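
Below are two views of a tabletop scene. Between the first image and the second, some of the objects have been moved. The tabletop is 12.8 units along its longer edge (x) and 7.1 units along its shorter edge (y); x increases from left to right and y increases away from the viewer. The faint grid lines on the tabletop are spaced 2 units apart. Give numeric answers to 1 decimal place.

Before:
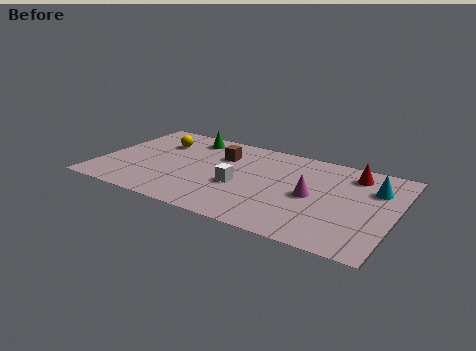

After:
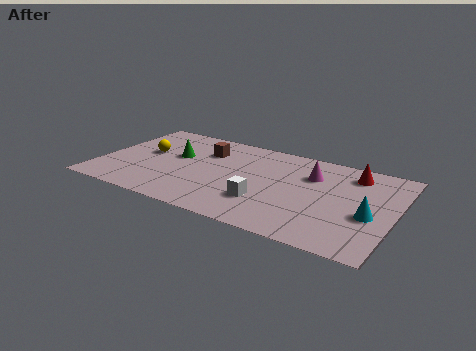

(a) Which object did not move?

the red cone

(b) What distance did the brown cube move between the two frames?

0.7

The brown cube moved from about (5.1, 5.0) to (4.4, 5.1), a distance of √(0.7² + 0.1²) ≈ 0.7.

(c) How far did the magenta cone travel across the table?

1.6

From (9.3, 3.4) to (9.1, 5.0), the magenta cone covered √(0.2² + 1.6²) ≈ 1.6 units.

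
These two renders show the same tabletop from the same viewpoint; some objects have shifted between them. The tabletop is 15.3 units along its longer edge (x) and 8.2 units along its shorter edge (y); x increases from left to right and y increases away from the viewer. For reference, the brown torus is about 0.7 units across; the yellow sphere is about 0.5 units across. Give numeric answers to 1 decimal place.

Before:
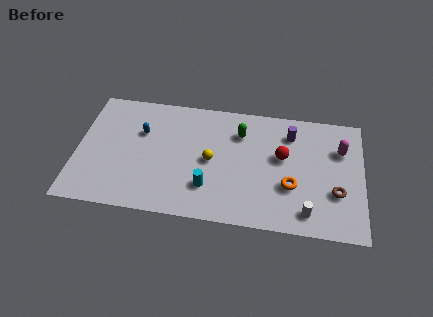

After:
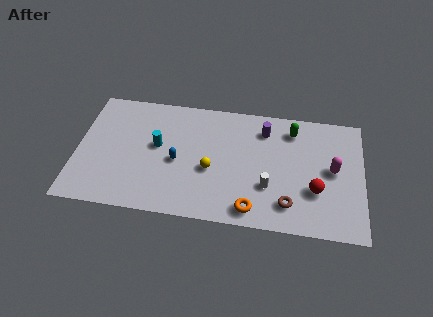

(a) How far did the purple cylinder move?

1.4

The purple cylinder was near (11.4, 6.4) before and (10.0, 6.5) after, so it travelled √(1.4² + 0.1²) ≈ 1.4 units.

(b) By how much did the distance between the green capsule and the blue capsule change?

+1.5

The distance was about 5.3 in the first image and 6.8 in the second, so they moved 1.5 units further apart.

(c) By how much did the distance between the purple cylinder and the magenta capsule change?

+1.5

They were about 2.8 units apart before and 4.3 after — 1.5 units further apart.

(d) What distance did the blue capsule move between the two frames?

2.6

From (3.4, 5.4) to (5.4, 3.7), the blue capsule covered √(2.0² + 1.7²) ≈ 2.6 units.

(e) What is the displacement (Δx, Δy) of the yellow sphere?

(0.0, -0.6)

The yellow sphere started near (7.2, 4.0) and ended near (7.2, 3.4).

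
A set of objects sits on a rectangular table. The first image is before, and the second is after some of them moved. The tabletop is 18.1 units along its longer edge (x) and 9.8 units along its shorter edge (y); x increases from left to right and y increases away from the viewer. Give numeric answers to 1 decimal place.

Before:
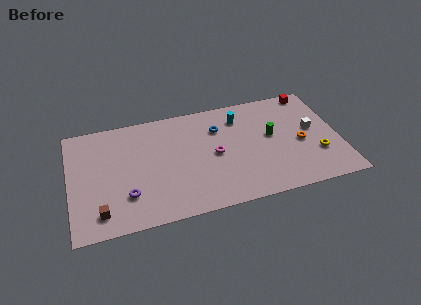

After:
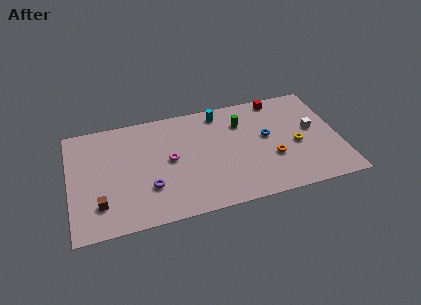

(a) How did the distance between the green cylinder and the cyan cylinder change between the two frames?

-1.1

The distance was about 3.0 in the first image and 1.9 in the second, so they moved 1.1 units closer together.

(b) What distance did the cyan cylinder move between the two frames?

1.5

The cyan cylinder was near (11.6, 7.7) before and (10.3, 8.5) after, so it travelled √(1.3² + 0.8²) ≈ 1.5 units.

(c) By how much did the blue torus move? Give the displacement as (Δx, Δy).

(3.2, -1.6)

The blue torus started near (10.1, 7.1) and ended near (13.3, 5.5).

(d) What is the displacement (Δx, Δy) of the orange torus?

(-2.0, -0.9)

The orange torus started near (15.5, 4.4) and ended near (13.5, 3.5).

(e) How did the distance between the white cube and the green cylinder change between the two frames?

+2.2

They were about 2.8 units apart before and 5.0 after — 2.2 units further apart.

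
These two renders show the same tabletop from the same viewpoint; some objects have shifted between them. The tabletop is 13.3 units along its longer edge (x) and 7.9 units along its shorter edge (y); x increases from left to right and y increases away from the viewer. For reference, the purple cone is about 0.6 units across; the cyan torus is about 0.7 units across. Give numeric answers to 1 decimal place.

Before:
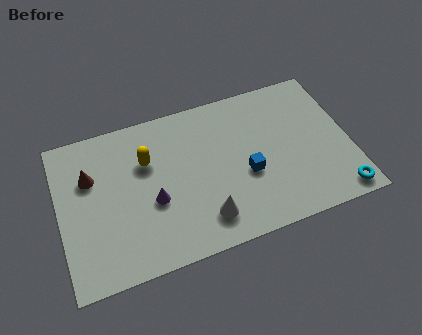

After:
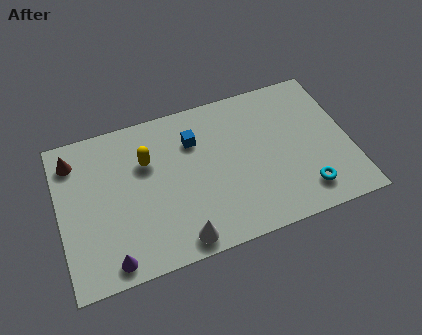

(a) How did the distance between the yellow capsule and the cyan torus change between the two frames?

-1.6

The distance was about 9.5 in the first image and 7.9 in the second, so they moved 1.6 units closer together.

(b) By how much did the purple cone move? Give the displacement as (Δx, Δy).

(-2.1, -2.3)

The purple cone was at about (4.2, 3.2) and moved to about (2.1, 0.9).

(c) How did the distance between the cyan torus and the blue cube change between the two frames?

+1.7

The distance was about 4.6 in the first image and 6.3 in the second, so they moved 1.7 units further apart.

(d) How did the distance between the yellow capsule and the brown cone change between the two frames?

+0.9

Before: roughly 2.6 units apart; after: 3.5. That's 0.9 units further apart.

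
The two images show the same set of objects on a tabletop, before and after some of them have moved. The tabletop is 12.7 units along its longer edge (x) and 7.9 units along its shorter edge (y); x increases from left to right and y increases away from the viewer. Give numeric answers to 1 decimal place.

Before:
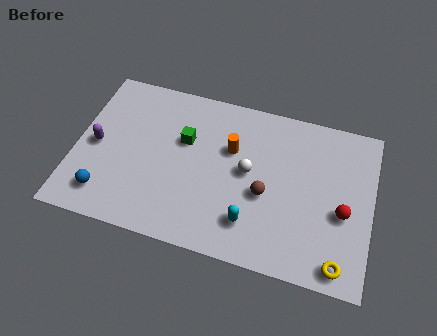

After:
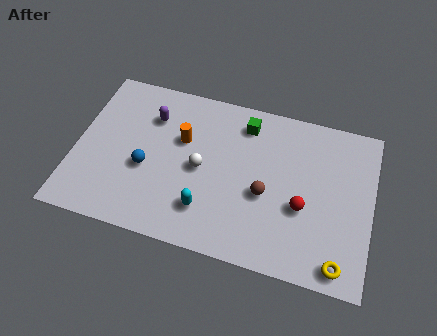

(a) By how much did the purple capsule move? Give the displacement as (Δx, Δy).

(2.2, 2.0)

The purple capsule started near (0.9, 3.8) and ended near (3.1, 5.8).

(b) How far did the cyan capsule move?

1.9

From (7.7, 1.8) to (5.8, 1.9), the cyan capsule covered √(1.9² + 0.1²) ≈ 1.9 units.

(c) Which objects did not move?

the brown sphere and the yellow torus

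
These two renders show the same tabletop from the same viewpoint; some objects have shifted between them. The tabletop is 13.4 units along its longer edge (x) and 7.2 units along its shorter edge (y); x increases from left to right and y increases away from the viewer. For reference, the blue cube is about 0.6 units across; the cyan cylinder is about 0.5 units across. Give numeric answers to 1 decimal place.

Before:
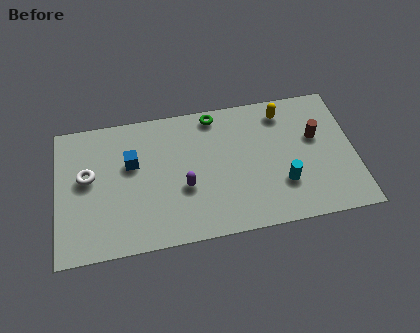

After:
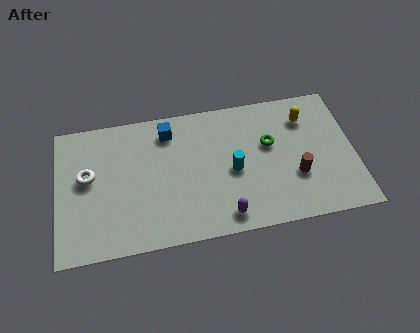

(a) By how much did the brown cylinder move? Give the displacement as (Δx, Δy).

(-1.0, -1.9)

The brown cylinder started near (11.7, 4.4) and ended near (10.7, 2.5).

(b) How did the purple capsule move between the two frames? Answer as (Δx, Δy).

(1.7, -1.8)

The purple capsule started near (5.7, 2.8) and ended near (7.4, 1.0).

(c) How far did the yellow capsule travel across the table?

1.1

From (10.3, 6.0) to (11.3, 5.5), the yellow capsule covered √(1.0² + 0.5²) ≈ 1.1 units.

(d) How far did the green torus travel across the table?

3.1

The green torus moved from about (7.2, 6.4) to (9.6, 4.4), a distance of √(2.4² + 2.0²) ≈ 3.1.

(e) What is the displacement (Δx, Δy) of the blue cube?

(1.7, 1.4)

The blue cube was at about (3.4, 4.5) and moved to about (5.1, 5.9).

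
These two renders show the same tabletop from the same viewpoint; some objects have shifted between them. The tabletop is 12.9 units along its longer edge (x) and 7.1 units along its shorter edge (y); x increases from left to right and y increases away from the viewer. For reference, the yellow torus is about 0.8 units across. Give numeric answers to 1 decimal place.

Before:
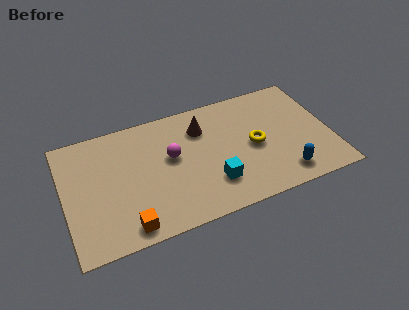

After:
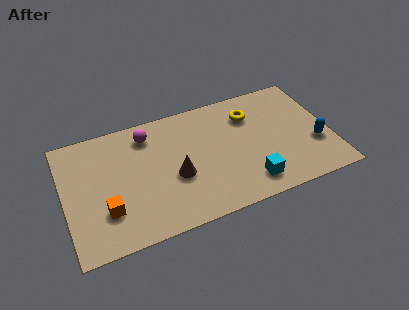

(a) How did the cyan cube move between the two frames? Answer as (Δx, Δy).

(1.7, -0.6)

The cyan cube was at about (7.0, 1.9) and moved to about (8.7, 1.3).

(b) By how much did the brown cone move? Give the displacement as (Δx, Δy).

(-1.5, -2.4)

The brown cone started near (6.8, 5.3) and ended near (5.3, 2.9).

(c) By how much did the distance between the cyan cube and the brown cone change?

+0.4

The distance was about 3.4 in the first image and 3.8 in the second, so they moved 0.4 units further apart.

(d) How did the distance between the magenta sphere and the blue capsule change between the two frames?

+2.6

They were about 6.0 units apart before and 8.6 after — 2.6 units further apart.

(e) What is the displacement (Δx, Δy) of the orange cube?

(-0.9, 1.2)

From the two frames, the orange cube sits at roughly (2.8, 0.9) before and (1.9, 2.1) after.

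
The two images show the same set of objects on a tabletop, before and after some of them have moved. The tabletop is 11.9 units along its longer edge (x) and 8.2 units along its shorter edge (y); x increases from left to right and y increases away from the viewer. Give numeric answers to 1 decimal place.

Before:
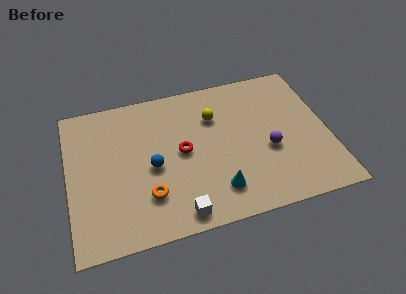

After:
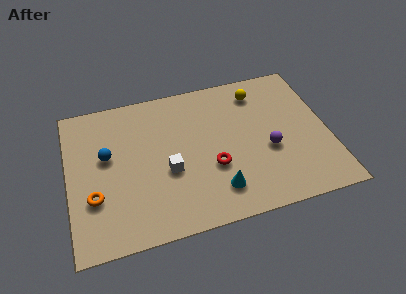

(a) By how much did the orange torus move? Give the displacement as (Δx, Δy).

(-2.4, 0.5)

The orange torus was at about (3.5, 2.2) and moved to about (1.1, 2.7).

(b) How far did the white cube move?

2.4

From (4.8, 0.9) to (4.5, 3.3), the white cube covered √(0.3² + 2.4²) ≈ 2.4 units.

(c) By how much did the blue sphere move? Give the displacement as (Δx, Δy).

(-2.0, 1.1)

The blue sphere was at about (3.8, 3.7) and moved to about (1.8, 4.8).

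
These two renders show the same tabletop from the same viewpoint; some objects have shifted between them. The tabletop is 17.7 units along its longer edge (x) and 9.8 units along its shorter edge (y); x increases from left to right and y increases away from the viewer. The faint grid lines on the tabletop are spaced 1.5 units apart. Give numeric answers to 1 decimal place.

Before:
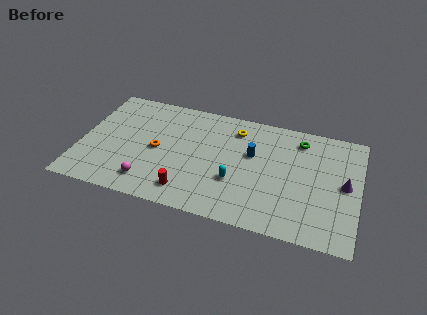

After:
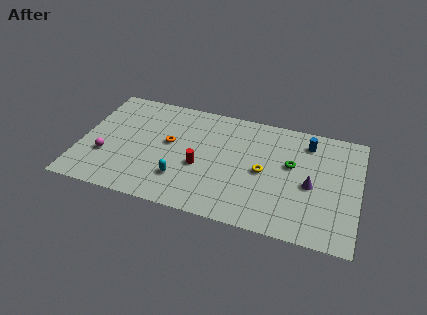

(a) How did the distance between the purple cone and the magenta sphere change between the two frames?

+0.4

They were about 12.6 units apart before and 13.0 after — 0.4 units further apart.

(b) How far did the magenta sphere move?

3.3

From (4.6, 1.8) to (1.7, 3.3), the magenta sphere covered √(2.9² + 1.5²) ≈ 3.3 units.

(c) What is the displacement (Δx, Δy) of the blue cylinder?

(3.4, 2.0)

From the two frames, the blue cylinder sits at roughly (10.9, 6.0) before and (14.3, 8.0) after.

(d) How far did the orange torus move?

1.1

From (4.9, 4.7) to (5.6, 5.5), the orange torus covered √(0.7² + 0.8²) ≈ 1.1 units.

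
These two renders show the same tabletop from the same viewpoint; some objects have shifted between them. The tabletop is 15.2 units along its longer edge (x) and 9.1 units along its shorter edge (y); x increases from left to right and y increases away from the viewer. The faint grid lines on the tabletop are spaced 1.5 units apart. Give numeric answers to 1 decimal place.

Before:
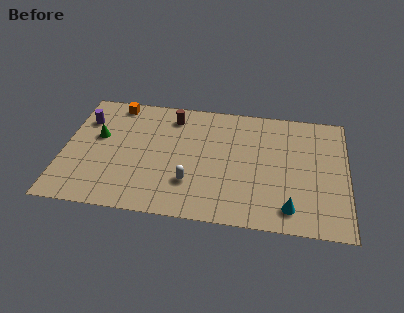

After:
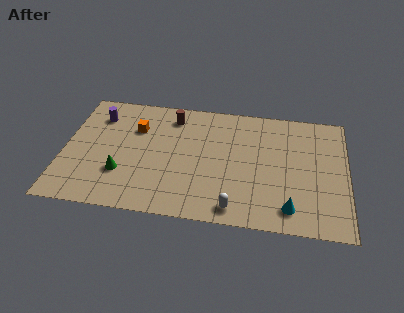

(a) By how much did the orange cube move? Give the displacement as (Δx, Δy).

(1.2, -1.8)

From the two frames, the orange cube sits at roughly (2.6, 8.1) before and (3.8, 6.3) after.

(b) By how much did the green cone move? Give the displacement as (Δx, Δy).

(1.4, -2.6)

The green cone started near (1.8, 5.4) and ended near (3.2, 2.8).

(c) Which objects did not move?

the cyan cone and the brown cylinder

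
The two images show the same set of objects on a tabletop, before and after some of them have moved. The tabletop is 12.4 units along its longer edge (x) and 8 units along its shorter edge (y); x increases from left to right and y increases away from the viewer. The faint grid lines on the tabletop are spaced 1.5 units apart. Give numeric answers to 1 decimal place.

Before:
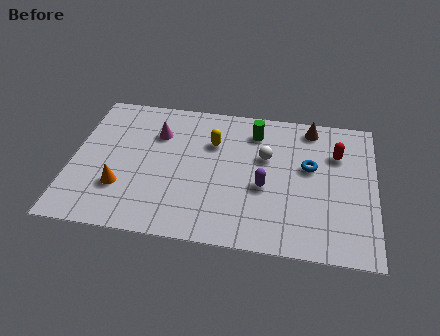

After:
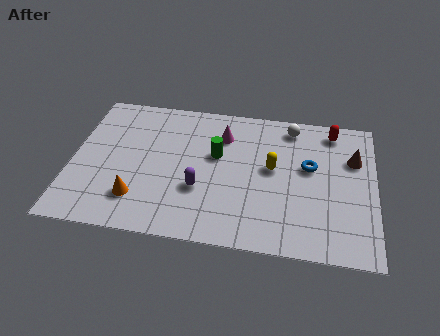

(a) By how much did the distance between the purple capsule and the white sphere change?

+3.8

They were about 1.7 units apart before and 5.5 after — 3.8 units further apart.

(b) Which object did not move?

the blue torus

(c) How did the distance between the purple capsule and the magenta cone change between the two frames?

-1.8

They were about 5.1 units apart before and 3.3 after — 1.8 units closer together.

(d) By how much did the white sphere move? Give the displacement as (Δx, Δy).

(1.0, 1.9)

The white sphere was at about (7.9, 5.0) and moved to about (8.9, 6.9).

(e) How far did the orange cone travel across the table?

0.9

From (2.1, 2.4) to (2.8, 1.9), the orange cone covered √(0.7² + 0.5²) ≈ 0.9 units.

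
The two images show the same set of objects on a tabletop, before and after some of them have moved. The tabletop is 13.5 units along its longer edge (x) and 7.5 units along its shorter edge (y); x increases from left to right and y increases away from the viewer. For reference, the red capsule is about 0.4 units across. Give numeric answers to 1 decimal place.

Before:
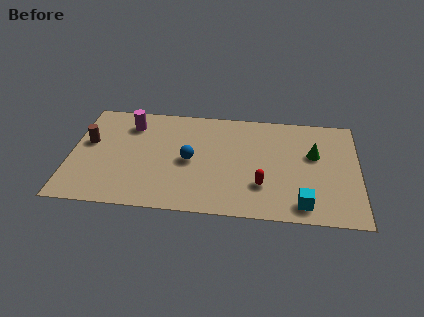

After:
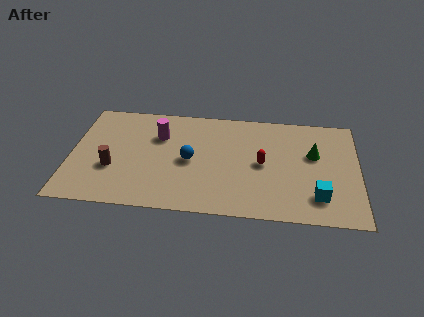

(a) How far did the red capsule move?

1.5

The red capsule was near (9.0, 2.2) before and (9.0, 3.7) after, so it travelled √(0.0² + 1.5²) ≈ 1.5 units.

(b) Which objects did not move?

the green cone and the blue sphere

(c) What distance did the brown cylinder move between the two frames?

2.1

The brown cylinder moved from about (0.8, 4.4) to (2.0, 2.7), a distance of √(1.2² + 1.7²) ≈ 2.1.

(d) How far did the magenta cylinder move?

1.6

The magenta cylinder was near (2.7, 5.9) before and (4.1, 5.2) after, so it travelled √(1.4² + 0.7²) ≈ 1.6 units.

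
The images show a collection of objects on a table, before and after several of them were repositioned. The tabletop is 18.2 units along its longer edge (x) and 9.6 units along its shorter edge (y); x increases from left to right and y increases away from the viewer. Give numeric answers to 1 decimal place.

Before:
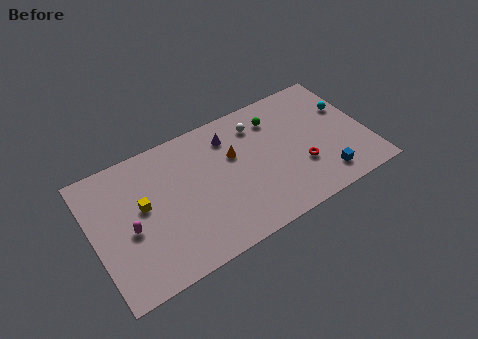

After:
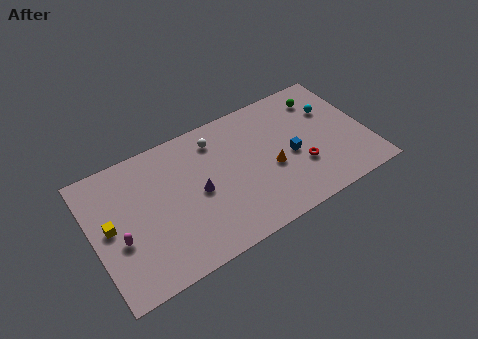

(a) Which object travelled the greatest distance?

the purple cone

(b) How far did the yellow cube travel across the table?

2.2

The yellow cube moved from about (3.3, 5.4) to (1.1, 5.0), a distance of √(2.2² + 0.4²) ≈ 2.2.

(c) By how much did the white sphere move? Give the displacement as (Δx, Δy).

(-2.8, 0.2)

From the two frames, the white sphere sits at roughly (11.3, 7.6) before and (8.5, 7.8) after.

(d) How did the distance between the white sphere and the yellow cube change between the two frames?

-0.4

Before: roughly 8.3 units apart; after: 7.9. That's 0.4 units closer together.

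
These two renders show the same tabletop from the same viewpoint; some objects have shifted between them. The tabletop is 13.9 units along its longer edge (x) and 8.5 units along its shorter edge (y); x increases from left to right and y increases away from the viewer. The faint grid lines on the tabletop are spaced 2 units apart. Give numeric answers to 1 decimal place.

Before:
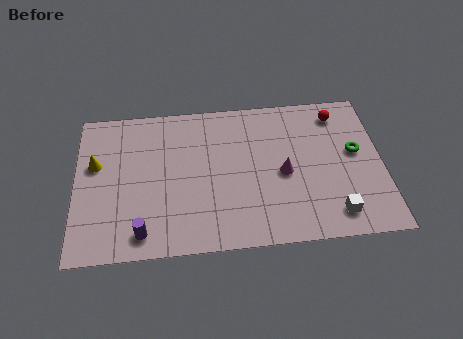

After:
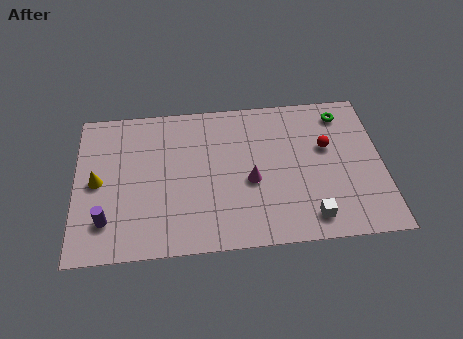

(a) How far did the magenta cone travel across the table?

1.5

The magenta cone was near (9.4, 3.9) before and (7.9, 3.6) after, so it travelled √(1.5² + 0.3²) ≈ 1.5 units.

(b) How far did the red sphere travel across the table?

2.0

The red sphere moved from about (12.0, 7.1) to (11.4, 5.2), a distance of √(0.6² + 1.9²) ≈ 2.0.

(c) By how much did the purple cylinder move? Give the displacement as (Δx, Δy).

(-1.6, 0.8)

From the two frames, the purple cylinder sits at roughly (3.0, 1.2) before and (1.4, 2.0) after.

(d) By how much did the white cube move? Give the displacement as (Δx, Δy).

(-1.1, -0.1)

The white cube started near (11.6, 1.4) and ended near (10.5, 1.3).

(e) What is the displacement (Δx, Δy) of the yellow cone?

(0.1, -1.0)

The yellow cone started near (0.9, 5.2) and ended near (1.0, 4.2).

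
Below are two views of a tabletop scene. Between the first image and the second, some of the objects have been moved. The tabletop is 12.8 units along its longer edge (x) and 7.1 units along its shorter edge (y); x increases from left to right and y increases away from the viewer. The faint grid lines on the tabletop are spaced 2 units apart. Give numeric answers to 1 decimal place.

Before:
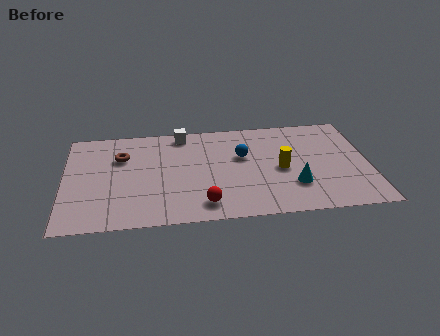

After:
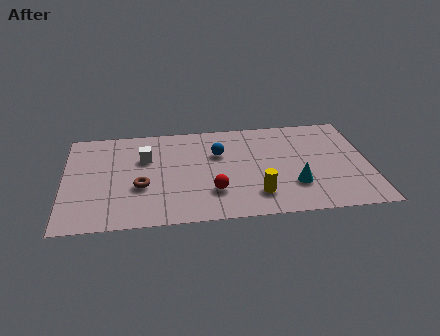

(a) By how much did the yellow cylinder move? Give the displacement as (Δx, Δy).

(-1.1, -1.7)

The yellow cylinder started near (9.1, 3.3) and ended near (8.0, 1.6).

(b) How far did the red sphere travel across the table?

0.9

From (5.8, 1.2) to (6.2, 2.0), the red sphere covered √(0.4² + 0.8²) ≈ 0.9 units.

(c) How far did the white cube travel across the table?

2.3

From (5.0, 6.3) to (3.4, 4.7), the white cube covered √(1.6² + 1.6²) ≈ 2.3 units.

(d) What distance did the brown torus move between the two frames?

2.3

The brown torus moved from about (2.4, 4.9) to (3.2, 2.7), a distance of √(0.8² + 2.2²) ≈ 2.3.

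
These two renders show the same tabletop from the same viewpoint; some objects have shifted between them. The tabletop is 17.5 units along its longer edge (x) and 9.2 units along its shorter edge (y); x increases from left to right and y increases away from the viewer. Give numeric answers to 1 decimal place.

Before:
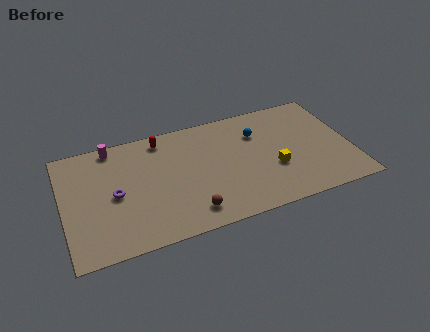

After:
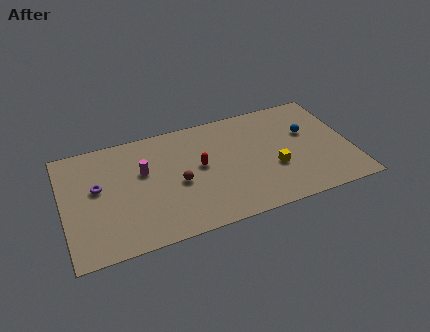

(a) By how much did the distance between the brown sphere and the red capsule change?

-4.8

The distance was about 6.5 in the first image and 1.7 in the second, so they moved 4.8 units closer together.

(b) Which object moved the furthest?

the red capsule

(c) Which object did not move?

the yellow cube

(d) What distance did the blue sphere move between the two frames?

3.1

From (12.0, 6.6) to (15.0, 5.7), the blue sphere covered √(3.0² + 0.9²) ≈ 3.1 units.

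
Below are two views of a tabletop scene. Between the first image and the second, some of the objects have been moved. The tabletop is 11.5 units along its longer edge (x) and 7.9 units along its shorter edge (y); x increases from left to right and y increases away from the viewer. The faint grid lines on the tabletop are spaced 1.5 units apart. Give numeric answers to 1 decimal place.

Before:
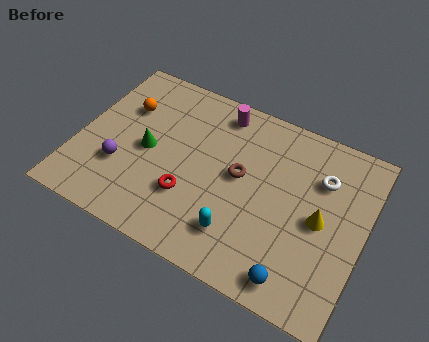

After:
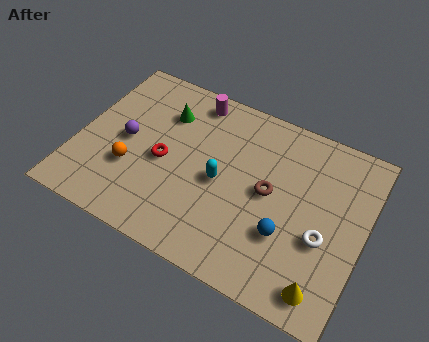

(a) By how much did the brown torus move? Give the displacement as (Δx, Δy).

(1.2, -0.2)

The brown torus was at about (6.5, 4.3) and moved to about (7.7, 4.1).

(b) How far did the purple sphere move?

1.3

The purple sphere was near (1.9, 2.6) before and (1.9, 3.9) after, so it travelled √(0.0² + 1.3²) ≈ 1.3 units.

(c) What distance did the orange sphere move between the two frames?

2.8

From (1.6, 5.4) to (2.3, 2.7), the orange sphere covered √(0.7² + 2.7²) ≈ 2.8 units.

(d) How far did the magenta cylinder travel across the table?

1.1

From (5.3, 6.8) to (4.2, 6.9), the magenta cylinder covered √(1.1² + 0.1²) ≈ 1.1 units.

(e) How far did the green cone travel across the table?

2.0

The green cone moved from about (2.8, 3.8) to (3.2, 5.8), a distance of √(0.4² + 2.0²) ≈ 2.0.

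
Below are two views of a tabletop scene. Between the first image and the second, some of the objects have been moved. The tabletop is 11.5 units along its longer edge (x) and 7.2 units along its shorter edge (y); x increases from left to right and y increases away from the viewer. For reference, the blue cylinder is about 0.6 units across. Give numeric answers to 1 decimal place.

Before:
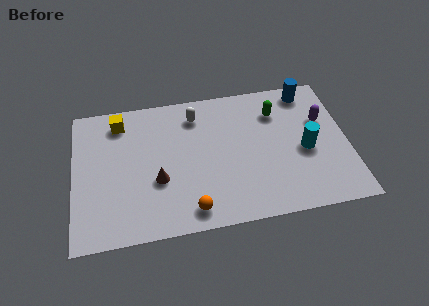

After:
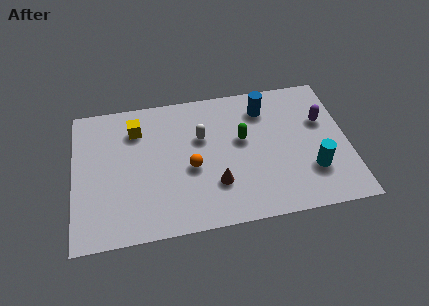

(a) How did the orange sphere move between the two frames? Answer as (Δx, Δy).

(0.1, 2.1)

The orange sphere started near (4.8, 1.0) and ended near (4.9, 3.1).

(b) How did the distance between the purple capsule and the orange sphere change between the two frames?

-0.9

They were about 6.7 units apart before and 5.8 after — 0.9 units closer together.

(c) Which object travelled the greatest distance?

the brown cone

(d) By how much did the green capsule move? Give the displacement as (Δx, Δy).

(-1.5, -1.2)

From the two frames, the green capsule sits at roughly (8.6, 5.4) before and (7.1, 4.2) after.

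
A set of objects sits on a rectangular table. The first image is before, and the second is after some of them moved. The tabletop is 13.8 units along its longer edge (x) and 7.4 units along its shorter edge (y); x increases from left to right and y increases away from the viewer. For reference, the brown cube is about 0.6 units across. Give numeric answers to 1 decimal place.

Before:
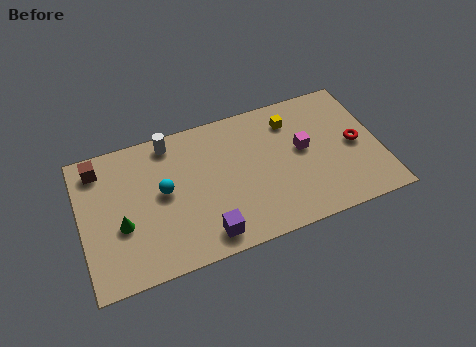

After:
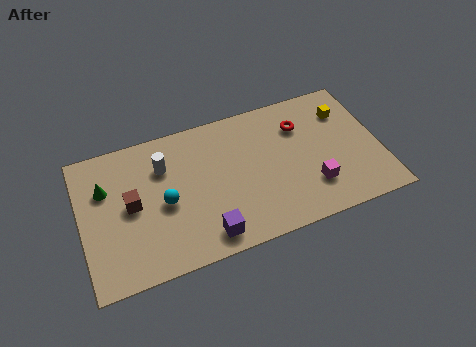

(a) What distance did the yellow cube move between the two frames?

2.5

The yellow cube moved from about (9.9, 5.8) to (12.4, 5.5), a distance of √(2.5² + 0.3²) ≈ 2.5.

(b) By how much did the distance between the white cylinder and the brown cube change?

-1.1

The distance was about 3.3 in the first image and 2.2 in the second, so they moved 1.1 units closer together.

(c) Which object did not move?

the purple cube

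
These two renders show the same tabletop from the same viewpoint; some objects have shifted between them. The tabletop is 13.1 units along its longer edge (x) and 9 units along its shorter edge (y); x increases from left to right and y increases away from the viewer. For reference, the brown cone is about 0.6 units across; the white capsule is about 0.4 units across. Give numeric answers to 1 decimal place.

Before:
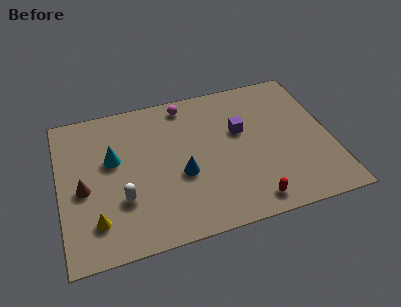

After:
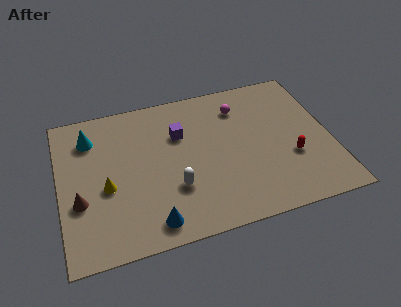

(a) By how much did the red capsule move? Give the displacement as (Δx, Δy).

(2.2, 2.1)

The red capsule was at about (8.9, 1.1) and moved to about (11.1, 3.2).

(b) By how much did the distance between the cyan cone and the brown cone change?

+1.7

They were about 2.1 units apart before and 3.8 after — 1.7 units further apart.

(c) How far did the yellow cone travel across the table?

1.9

From (1.6, 2.0) to (2.2, 3.8), the yellow cone covered √(0.6² + 1.8²) ≈ 1.9 units.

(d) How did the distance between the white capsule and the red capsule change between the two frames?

-0.6

The distance was about 6.3 in the first image and 5.7 in the second, so they moved 0.6 units closer together.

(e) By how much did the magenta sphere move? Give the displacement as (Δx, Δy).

(2.6, -0.9)

From the two frames, the magenta sphere sits at roughly (6.3, 7.9) before and (8.9, 7.0) after.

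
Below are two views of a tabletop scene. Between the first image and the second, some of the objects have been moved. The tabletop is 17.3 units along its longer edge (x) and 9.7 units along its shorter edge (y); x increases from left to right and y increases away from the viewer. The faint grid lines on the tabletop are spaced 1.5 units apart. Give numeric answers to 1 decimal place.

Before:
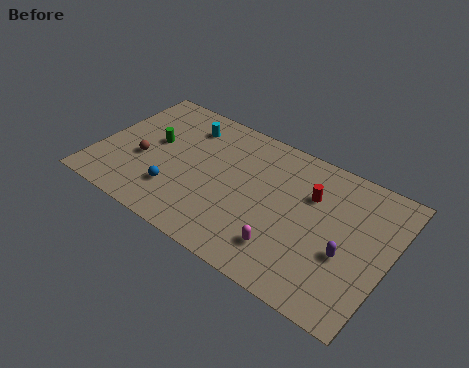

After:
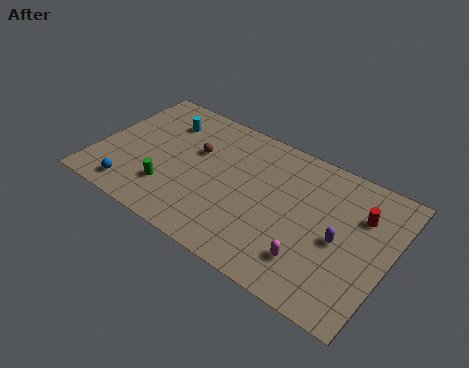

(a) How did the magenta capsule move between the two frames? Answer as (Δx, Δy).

(1.5, 0.1)

The magenta capsule started near (11.7, 2.2) and ended near (13.2, 2.3).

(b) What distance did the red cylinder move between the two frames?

2.9

The red cylinder was near (12.5, 6.6) before and (15.4, 6.8) after, so it travelled √(2.9² + 0.2²) ≈ 2.9 units.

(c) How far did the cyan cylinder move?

1.3

The cyan cylinder was near (4.7, 7.7) before and (3.4, 7.4) after, so it travelled √(1.3² + 0.3²) ≈ 1.3 units.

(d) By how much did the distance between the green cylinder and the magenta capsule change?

-0.6

The distance was about 9.2 in the first image and 8.6 in the second, so they moved 0.6 units closer together.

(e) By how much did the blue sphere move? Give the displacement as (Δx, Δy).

(-2.4, -1.2)

From the two frames, the blue sphere sits at roughly (5.0, 2.6) before and (2.6, 1.4) after.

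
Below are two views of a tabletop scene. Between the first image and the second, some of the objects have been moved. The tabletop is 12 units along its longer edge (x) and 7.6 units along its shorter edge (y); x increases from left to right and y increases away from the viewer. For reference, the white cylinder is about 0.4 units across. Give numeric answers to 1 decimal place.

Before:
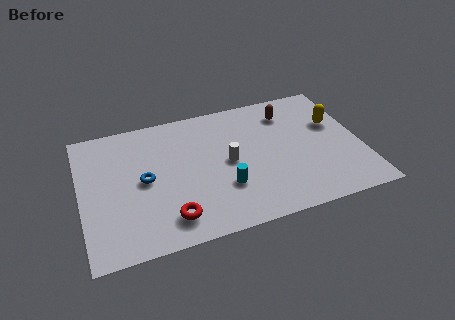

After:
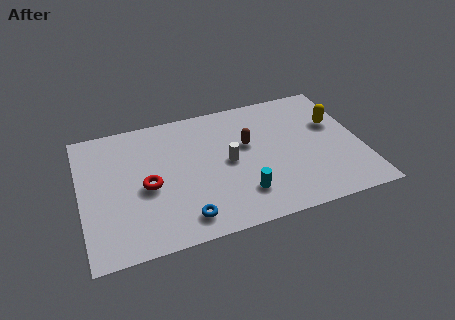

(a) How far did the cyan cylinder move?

0.9

From (6.0, 2.4) to (6.7, 1.8), the cyan cylinder covered √(0.7² + 0.6²) ≈ 0.9 units.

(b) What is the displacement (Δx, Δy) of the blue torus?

(1.5, -2.6)

The blue torus was at about (2.7, 3.8) and moved to about (4.2, 1.2).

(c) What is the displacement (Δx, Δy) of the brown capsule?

(-1.9, -1.4)

The brown capsule was at about (9.1, 6.0) and moved to about (7.2, 4.6).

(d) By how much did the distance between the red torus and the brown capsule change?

-2.6

The distance was about 7.2 in the first image and 4.6 in the second, so they moved 2.6 units closer together.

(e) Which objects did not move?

the white cylinder and the yellow capsule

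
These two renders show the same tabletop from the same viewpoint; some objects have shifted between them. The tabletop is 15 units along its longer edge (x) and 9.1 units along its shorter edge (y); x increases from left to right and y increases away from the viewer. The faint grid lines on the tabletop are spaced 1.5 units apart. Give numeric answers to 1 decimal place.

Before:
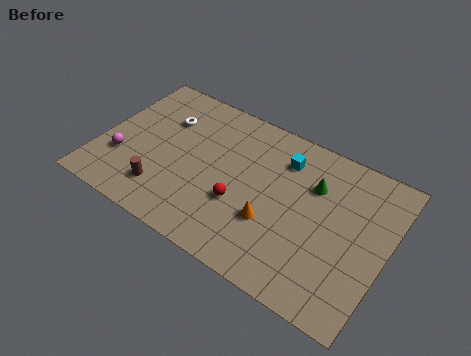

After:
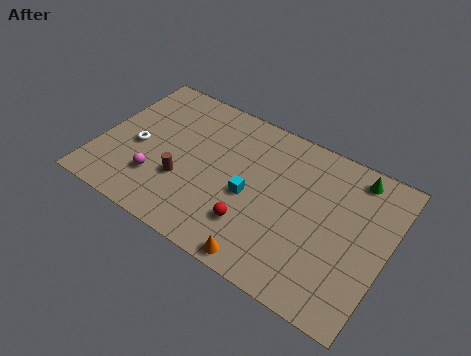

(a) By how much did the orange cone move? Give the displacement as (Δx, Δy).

(0.0, -2.3)

The orange cone started near (9.3, 3.1) and ended near (9.3, 0.8).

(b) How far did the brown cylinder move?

1.4

The brown cylinder moved from about (3.7, 2.0) to (4.6, 3.1), a distance of √(0.9² + 1.1²) ≈ 1.4.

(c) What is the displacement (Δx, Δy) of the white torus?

(-1.0, -2.4)

The white torus was at about (3.0, 6.4) and moved to about (2.0, 4.0).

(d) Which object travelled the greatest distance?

the cyan cube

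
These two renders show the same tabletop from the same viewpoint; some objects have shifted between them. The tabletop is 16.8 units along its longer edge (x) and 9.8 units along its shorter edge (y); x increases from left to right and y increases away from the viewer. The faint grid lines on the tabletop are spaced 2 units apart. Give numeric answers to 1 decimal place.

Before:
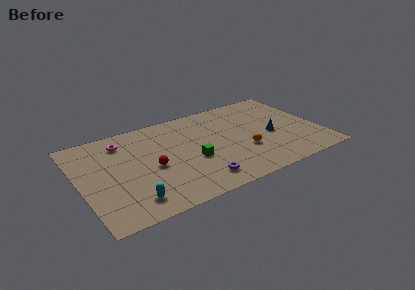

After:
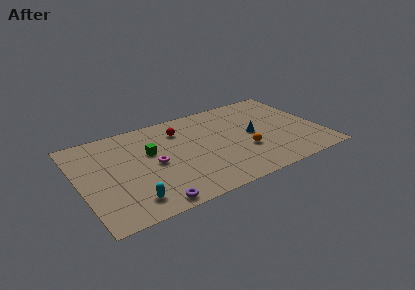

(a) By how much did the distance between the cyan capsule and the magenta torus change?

-2.6

They were about 6.2 units apart before and 3.6 after — 2.6 units closer together.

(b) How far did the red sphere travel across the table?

3.9

From (4.9, 4.4) to (7.3, 7.5), the red sphere covered √(2.4² + 3.1²) ≈ 3.9 units.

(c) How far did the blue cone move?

1.4

From (13.4, 4.3) to (12.1, 4.9), the blue cone covered √(1.3² + 0.6²) ≈ 1.4 units.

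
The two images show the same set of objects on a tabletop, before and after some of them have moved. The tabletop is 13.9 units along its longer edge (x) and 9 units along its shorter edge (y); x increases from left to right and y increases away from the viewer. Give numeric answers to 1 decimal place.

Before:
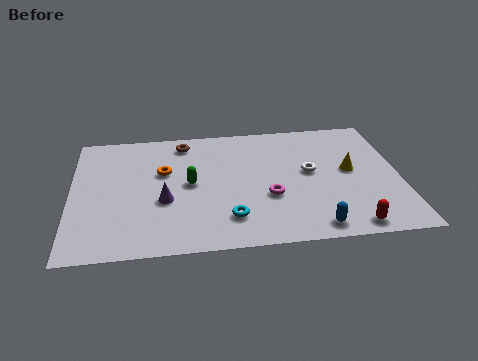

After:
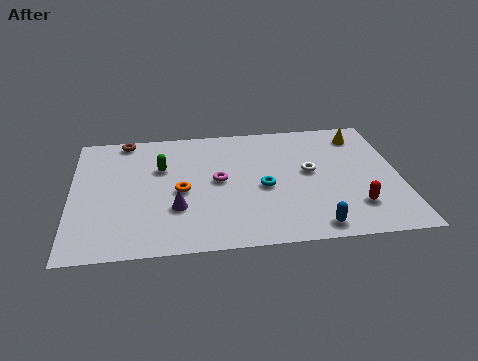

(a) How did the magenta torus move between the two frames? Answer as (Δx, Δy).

(-2.1, 1.4)

The magenta torus was at about (8.3, 3.3) and moved to about (6.2, 4.7).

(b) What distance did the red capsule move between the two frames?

1.3

The red capsule was near (11.6, 0.9) before and (11.9, 2.2) after, so it travelled √(0.3² + 1.3²) ≈ 1.3 units.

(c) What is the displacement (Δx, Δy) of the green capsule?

(-1.2, 1.3)

From the two frames, the green capsule sits at roughly (5.0, 4.6) before and (3.8, 5.9) after.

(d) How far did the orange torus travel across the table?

1.7

The orange torus moved from about (3.9, 5.6) to (4.6, 4.1), a distance of √(0.7² + 1.5²) ≈ 1.7.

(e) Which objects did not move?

the white torus and the blue capsule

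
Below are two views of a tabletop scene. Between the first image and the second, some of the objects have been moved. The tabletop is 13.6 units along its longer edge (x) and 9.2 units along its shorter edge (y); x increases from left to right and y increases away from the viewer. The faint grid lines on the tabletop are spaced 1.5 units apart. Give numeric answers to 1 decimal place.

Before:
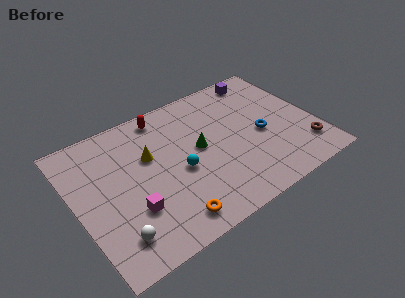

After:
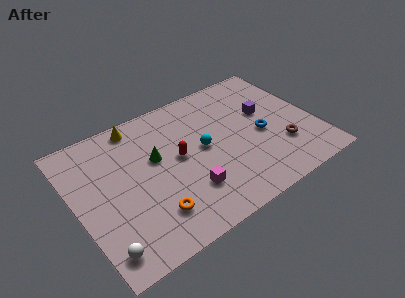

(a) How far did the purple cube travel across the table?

2.6

The purple cube was near (11.3, 8.1) before and (11.0, 5.5) after, so it travelled √(0.3² + 2.6²) ≈ 2.6 units.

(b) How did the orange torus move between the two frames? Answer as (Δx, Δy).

(-0.8, 0.8)

The orange torus was at about (4.6, 1.3) and moved to about (3.8, 2.1).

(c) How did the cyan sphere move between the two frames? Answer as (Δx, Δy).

(1.5, 0.8)

The cyan sphere started near (5.7, 4.0) and ended near (7.2, 4.8).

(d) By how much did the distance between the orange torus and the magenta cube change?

-0.3

Before: roughly 2.4 units apart; after: 2.1. That's 0.3 units closer together.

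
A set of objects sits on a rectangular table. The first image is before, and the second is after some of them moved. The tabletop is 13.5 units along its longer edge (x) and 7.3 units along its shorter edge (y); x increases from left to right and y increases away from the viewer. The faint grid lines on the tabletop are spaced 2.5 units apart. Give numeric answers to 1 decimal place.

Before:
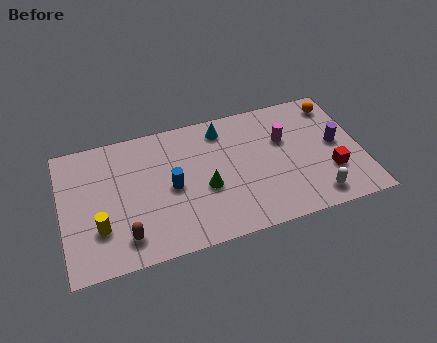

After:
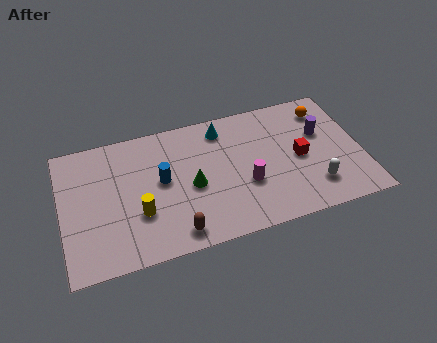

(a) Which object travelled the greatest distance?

the magenta cylinder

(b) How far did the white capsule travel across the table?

0.6

The white capsule moved from about (11.2, 1.1) to (11.2, 1.7), a distance of √(0.0² + 0.6²) ≈ 0.6.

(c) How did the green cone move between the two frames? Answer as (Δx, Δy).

(-0.6, 0.3)

The green cone started near (6.4, 3.0) and ended near (5.8, 3.3).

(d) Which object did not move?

the cyan cone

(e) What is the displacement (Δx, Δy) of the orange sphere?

(-0.5, -0.2)

From the two frames, the orange sphere sits at roughly (12.6, 6.1) before and (12.1, 5.9) after.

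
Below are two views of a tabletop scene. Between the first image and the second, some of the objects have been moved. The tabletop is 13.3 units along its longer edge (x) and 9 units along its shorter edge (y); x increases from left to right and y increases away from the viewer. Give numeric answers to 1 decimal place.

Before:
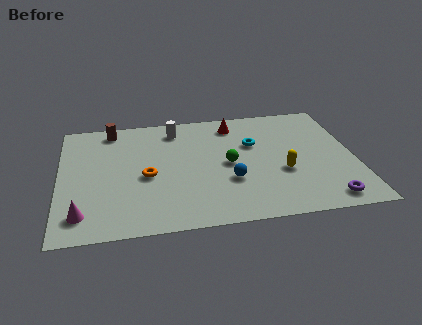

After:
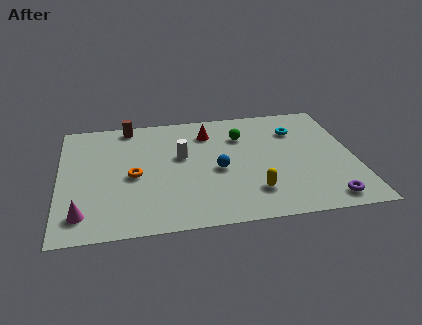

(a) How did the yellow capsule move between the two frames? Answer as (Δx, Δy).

(-1.4, -1.3)

From the two frames, the yellow capsule sits at roughly (10.0, 3.4) before and (8.6, 2.1) after.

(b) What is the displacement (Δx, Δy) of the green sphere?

(0.7, 2.1)

From the two frames, the green sphere sits at roughly (7.6, 4.4) before and (8.3, 6.5) after.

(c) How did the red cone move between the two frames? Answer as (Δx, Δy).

(-1.2, -0.5)

From the two frames, the red cone sits at roughly (8.0, 7.5) before and (6.8, 7.0) after.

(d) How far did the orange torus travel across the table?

0.6

From (3.9, 4.0) to (3.3, 4.1), the orange torus covered √(0.6² + 0.1²) ≈ 0.6 units.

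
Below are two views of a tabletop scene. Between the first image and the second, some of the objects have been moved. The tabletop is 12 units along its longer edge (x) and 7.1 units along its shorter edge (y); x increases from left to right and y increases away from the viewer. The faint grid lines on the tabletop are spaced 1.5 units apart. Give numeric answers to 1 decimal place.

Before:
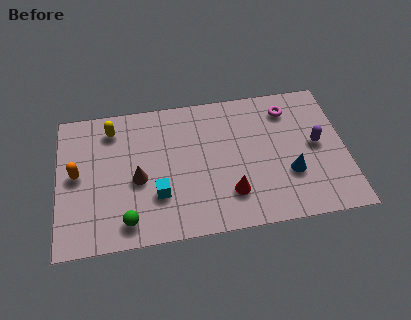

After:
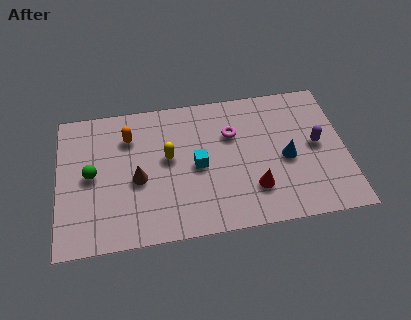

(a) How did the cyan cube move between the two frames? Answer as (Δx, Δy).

(1.7, 1.2)

The cyan cube started near (4.1, 2.2) and ended near (5.8, 3.4).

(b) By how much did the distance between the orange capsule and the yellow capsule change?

-0.5

They were about 2.6 units apart before and 2.1 after — 0.5 units closer together.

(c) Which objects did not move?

the brown cone and the purple capsule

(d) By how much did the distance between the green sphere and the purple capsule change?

+1.0

They were about 8.4 units apart before and 9.4 after — 1.0 units further apart.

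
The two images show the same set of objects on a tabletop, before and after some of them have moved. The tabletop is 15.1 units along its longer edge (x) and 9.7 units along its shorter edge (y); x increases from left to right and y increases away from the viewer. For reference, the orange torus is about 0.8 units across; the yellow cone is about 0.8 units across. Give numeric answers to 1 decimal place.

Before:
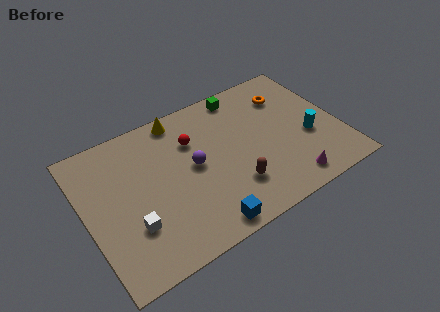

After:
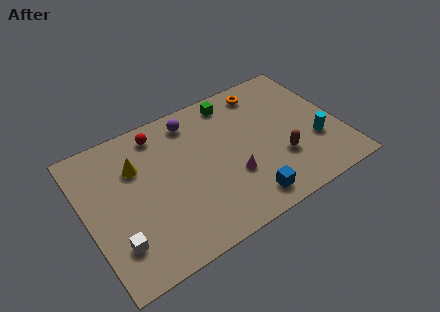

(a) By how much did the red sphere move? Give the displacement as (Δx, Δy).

(-1.8, 1.5)

The red sphere started near (6.6, 6.8) and ended near (4.8, 8.3).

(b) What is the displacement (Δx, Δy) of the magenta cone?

(-3.1, 2.0)

The magenta cone started near (11.5, 1.3) and ended near (8.4, 3.3).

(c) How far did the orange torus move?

1.6

From (12.5, 7.3) to (11.2, 8.3), the orange torus covered √(1.3² + 1.0²) ≈ 1.6 units.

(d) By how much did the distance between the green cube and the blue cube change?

-1.4

They were about 8.4 units apart before and 7.0 after — 1.4 units closer together.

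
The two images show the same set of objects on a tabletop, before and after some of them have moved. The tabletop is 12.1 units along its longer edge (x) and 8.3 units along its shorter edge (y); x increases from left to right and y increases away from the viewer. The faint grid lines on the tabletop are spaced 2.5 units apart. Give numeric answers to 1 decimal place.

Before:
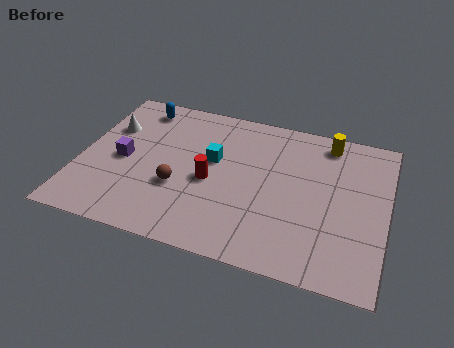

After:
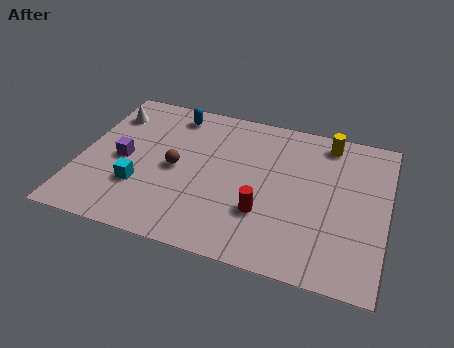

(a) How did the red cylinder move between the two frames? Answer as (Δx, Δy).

(2.2, -1.1)

The red cylinder was at about (5.2, 3.7) and moved to about (7.4, 2.6).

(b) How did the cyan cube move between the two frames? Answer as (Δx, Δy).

(-2.7, -2.3)

The cyan cube was at about (5.2, 4.9) and moved to about (2.5, 2.6).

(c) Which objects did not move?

the purple cube and the yellow cylinder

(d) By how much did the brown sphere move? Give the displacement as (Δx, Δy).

(-0.2, 1.0)

From the two frames, the brown sphere sits at roughly (4.0, 3.0) before and (3.8, 4.0) after.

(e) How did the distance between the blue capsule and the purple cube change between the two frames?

+0.4

The distance was about 3.2 in the first image and 3.6 in the second, so they moved 0.4 units further apart.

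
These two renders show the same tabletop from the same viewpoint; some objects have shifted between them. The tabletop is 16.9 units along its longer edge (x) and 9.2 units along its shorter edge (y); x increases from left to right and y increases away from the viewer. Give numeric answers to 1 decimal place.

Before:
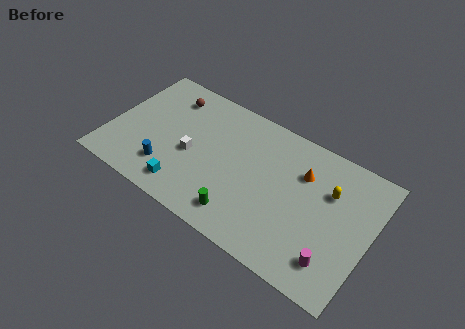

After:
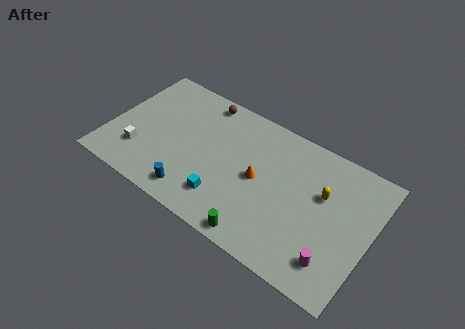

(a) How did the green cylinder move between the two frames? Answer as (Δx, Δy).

(1.3, -0.7)

From the two frames, the green cylinder sits at roughly (9.1, 1.6) before and (10.4, 0.9) after.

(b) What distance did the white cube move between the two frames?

3.5

From (5.4, 4.0) to (2.2, 2.5), the white cube covered √(3.2² + 1.5²) ≈ 3.5 units.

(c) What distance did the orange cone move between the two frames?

3.2

From (12.3, 6.5) to (9.7, 4.6), the orange cone covered √(2.6² + 1.9²) ≈ 3.2 units.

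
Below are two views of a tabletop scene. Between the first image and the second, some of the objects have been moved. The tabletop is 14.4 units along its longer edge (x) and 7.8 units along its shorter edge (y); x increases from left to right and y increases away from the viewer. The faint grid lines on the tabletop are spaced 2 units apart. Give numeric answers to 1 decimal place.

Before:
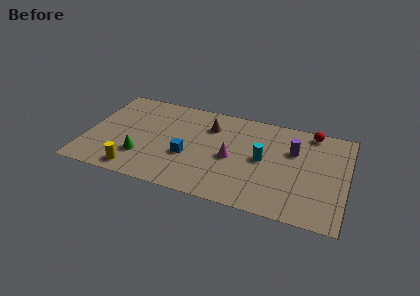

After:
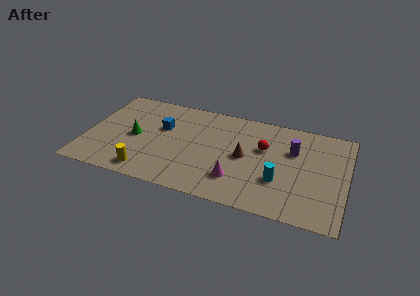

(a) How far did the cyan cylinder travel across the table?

1.7

From (9.8, 4.0) to (10.8, 2.6), the cyan cylinder covered √(1.0² + 1.4²) ≈ 1.7 units.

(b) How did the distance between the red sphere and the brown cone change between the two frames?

-4.3

They were about 5.7 units apart before and 1.4 after — 4.3 units closer together.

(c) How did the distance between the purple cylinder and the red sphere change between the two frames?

-0.4

Before: roughly 2.0 units apart; after: 1.6. That's 0.4 units closer together.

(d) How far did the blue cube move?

2.5

The blue cube moved from about (5.7, 3.0) to (4.1, 4.9), a distance of √(1.6² + 1.9²) ≈ 2.5.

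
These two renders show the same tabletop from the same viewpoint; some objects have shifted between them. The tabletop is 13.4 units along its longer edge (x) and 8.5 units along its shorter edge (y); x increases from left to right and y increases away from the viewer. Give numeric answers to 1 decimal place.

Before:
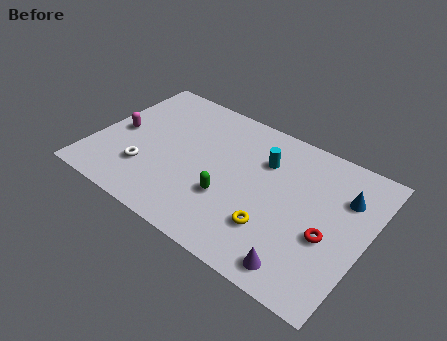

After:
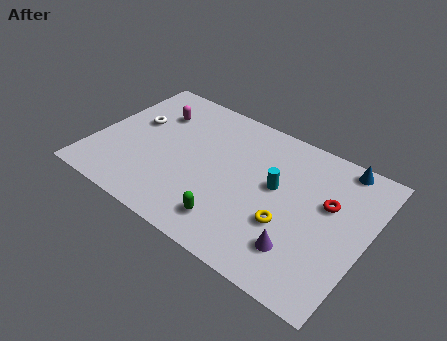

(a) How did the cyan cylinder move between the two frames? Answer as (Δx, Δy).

(0.8, -1.2)

The cyan cylinder was at about (8.1, 6.0) and moved to about (8.9, 4.8).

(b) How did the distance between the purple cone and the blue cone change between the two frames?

+0.7

Before: roughly 5.1 units apart; after: 5.8. That's 0.7 units further apart.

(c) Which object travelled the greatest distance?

the white torus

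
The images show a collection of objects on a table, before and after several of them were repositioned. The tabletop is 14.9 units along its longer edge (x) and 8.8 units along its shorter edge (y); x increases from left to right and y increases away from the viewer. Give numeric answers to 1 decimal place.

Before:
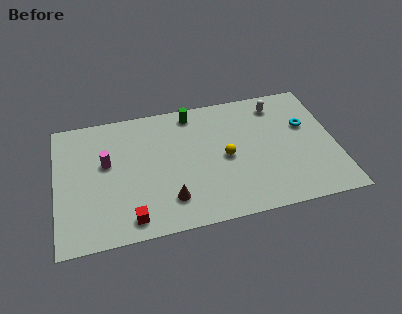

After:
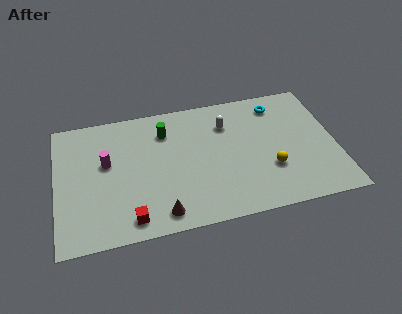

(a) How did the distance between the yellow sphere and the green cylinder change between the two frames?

+2.8

They were about 3.8 units apart before and 6.6 after — 2.8 units further apart.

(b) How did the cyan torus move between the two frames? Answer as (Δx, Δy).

(-1.4, 1.8)

From the two frames, the cyan torus sits at roughly (13.4, 5.5) before and (12.0, 7.3) after.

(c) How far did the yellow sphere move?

2.6

The yellow sphere was near (9.0, 4.2) before and (11.3, 2.9) after, so it travelled √(2.3² + 1.3²) ≈ 2.6 units.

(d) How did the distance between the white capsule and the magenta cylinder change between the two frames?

-2.9

Before: roughly 9.5 units apart; after: 6.6. That's 2.9 units closer together.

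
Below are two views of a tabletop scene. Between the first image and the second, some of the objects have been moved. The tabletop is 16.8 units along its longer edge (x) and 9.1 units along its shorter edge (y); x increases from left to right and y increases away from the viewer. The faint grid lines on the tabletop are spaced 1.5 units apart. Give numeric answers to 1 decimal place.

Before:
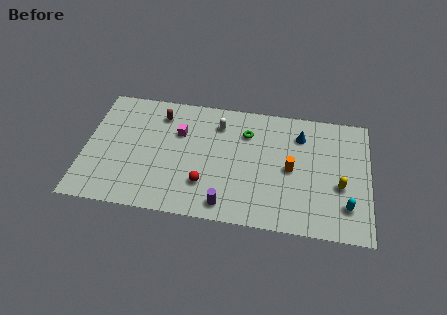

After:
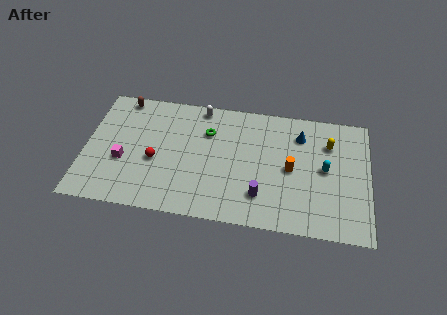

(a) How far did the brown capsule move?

2.5

The brown capsule was near (4.3, 7.3) before and (2.0, 8.2) after, so it travelled √(2.3² + 0.9²) ≈ 2.5 units.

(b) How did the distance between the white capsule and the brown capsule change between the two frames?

+1.2

Before: roughly 3.5 units apart; after: 4.7. That's 1.2 units further apart.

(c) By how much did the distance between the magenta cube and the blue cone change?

+3.7

The distance was about 7.3 in the first image and 11.0 in the second, so they moved 3.7 units further apart.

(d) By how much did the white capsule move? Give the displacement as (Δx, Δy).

(-1.1, 1.1)

From the two frames, the white capsule sits at roughly (7.8, 7.1) before and (6.7, 8.2) after.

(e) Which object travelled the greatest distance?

the magenta cube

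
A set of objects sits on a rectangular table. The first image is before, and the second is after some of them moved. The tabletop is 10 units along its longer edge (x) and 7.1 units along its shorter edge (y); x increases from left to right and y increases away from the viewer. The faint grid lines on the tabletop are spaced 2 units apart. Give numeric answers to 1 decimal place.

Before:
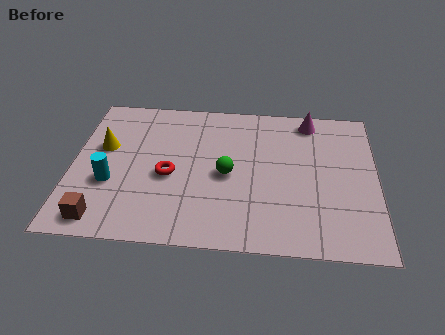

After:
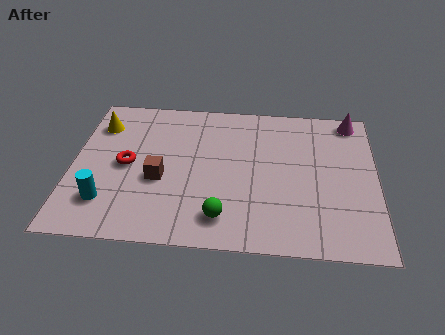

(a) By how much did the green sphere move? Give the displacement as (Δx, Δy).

(-0.1, -2.0)

From the two frames, the green sphere sits at roughly (5.1, 3.3) before and (5.0, 1.3) after.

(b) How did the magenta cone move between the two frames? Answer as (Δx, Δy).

(1.4, 0.1)

The magenta cone was at about (7.8, 6.2) and moved to about (9.2, 6.3).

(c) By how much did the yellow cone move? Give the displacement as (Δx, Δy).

(-0.2, 1.1)

From the two frames, the yellow cone sits at roughly (1.0, 4.3) before and (0.8, 5.4) after.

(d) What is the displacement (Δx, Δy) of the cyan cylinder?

(-0.1, -0.9)

The cyan cylinder was at about (1.3, 2.6) and moved to about (1.2, 1.7).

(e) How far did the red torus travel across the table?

1.5

The red torus moved from about (3.2, 3.1) to (1.8, 3.5), a distance of √(1.4² + 0.4²) ≈ 1.5.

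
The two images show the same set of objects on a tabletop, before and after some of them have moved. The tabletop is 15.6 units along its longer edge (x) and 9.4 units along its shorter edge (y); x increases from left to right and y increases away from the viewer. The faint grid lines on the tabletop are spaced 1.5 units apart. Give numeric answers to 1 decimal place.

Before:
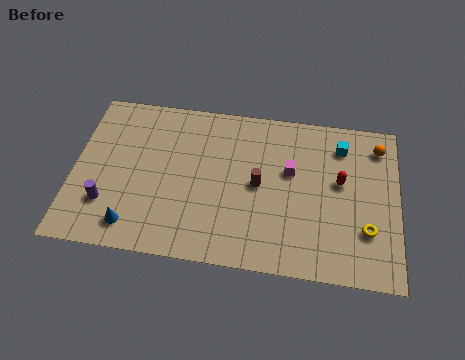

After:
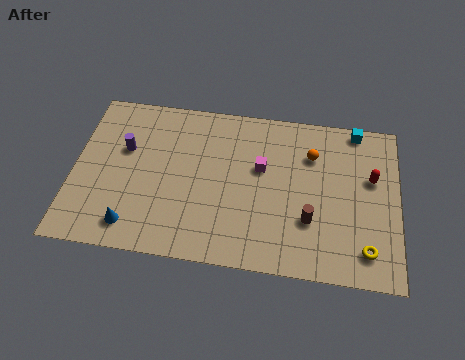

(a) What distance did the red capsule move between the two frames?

1.6

The red capsule moved from about (12.8, 5.4) to (14.3, 5.8), a distance of √(1.5² + 0.4²) ≈ 1.6.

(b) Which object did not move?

the blue cone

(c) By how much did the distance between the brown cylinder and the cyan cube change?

+1.2

Before: roughly 4.8 units apart; after: 6.0. That's 1.2 units further apart.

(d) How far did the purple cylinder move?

3.4

From (1.7, 2.6) to (2.4, 5.9), the purple cylinder covered √(0.7² + 3.3²) ≈ 3.4 units.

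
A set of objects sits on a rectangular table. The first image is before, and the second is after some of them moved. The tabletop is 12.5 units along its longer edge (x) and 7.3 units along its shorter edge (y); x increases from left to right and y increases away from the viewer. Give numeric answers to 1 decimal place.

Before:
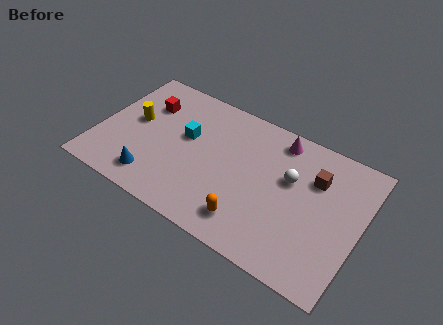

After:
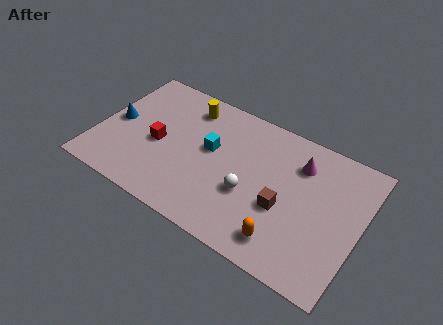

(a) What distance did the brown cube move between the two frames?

2.5

The brown cube moved from about (10.2, 5.1) to (9.0, 2.9), a distance of √(1.2² + 2.2²) ≈ 2.5.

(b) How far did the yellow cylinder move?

3.0

The yellow cylinder moved from about (1.6, 4.0) to (3.9, 6.0), a distance of √(2.3² + 2.0²) ≈ 3.0.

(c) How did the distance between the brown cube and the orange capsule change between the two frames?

-2.9

The distance was about 4.5 in the first image and 1.6 in the second, so they moved 2.9 units closer together.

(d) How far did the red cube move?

2.1

The red cube moved from about (2.0, 5.2) to (2.9, 3.3), a distance of √(0.9² + 1.9²) ≈ 2.1.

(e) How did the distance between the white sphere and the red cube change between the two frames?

-2.6

The distance was about 7.1 in the first image and 4.5 in the second, so they moved 2.6 units closer together.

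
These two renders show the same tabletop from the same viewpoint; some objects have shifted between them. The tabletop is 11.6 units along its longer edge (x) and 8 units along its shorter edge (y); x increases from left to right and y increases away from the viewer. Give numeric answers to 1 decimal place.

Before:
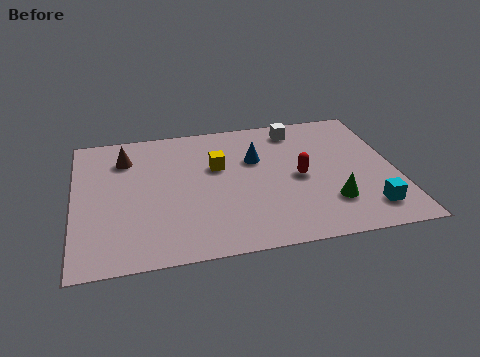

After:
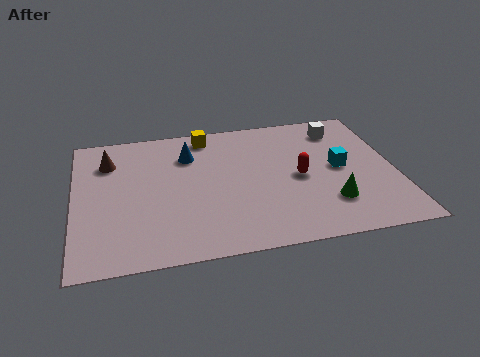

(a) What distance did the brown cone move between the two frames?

0.6

From (1.9, 6.1) to (1.3, 6.0), the brown cone covered √(0.6² + 0.1²) ≈ 0.6 units.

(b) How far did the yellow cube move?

2.0

The yellow cube moved from about (5.2, 5.0) to (4.9, 7.0), a distance of √(0.3² + 2.0²) ≈ 2.0.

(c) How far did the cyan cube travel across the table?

2.7

The cyan cube was near (10.4, 1.5) before and (9.6, 4.1) after, so it travelled √(0.8² + 2.6²) ≈ 2.7 units.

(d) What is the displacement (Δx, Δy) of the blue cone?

(-2.4, 0.7)

From the two frames, the blue cone sits at roughly (6.6, 5.2) before and (4.2, 5.9) after.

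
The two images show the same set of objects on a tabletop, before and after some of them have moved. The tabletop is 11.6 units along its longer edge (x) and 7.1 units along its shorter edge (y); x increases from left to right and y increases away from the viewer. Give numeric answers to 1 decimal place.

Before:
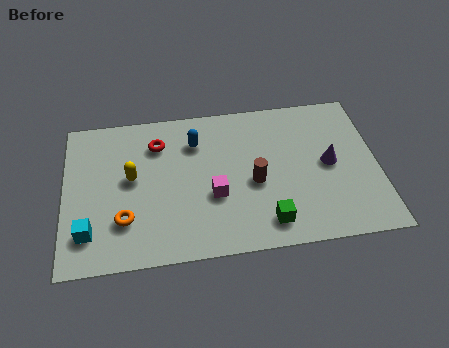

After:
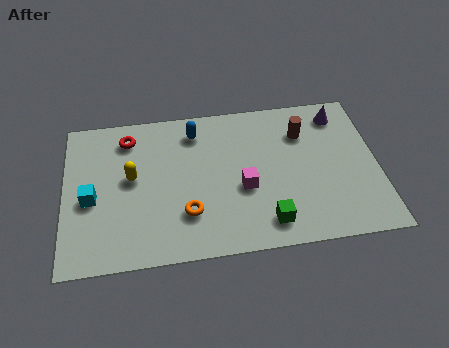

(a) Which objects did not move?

the green cube and the yellow capsule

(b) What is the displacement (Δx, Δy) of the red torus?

(-1.1, 0.4)

The red torus was at about (3.5, 5.4) and moved to about (2.4, 5.8).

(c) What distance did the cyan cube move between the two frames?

1.5

The cyan cube was near (0.9, 1.6) before and (1.0, 3.1) after, so it travelled √(0.1² + 1.5²) ≈ 1.5 units.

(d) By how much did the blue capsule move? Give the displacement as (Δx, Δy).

(0.0, 0.5)

From the two frames, the blue capsule sits at roughly (4.9, 5.3) before and (4.9, 5.8) after.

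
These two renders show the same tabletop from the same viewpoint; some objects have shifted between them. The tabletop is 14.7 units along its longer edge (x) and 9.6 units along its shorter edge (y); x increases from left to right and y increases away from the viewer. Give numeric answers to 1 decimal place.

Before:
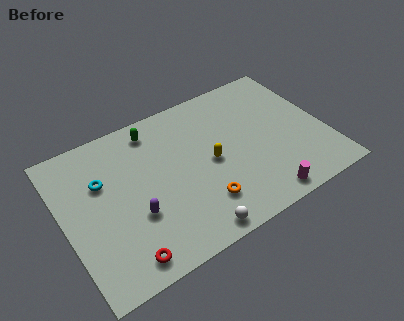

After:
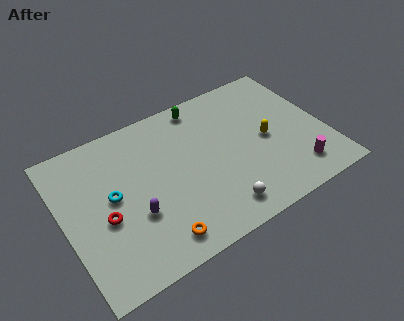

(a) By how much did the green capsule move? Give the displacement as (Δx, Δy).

(2.8, 0.3)

The green capsule was at about (5.5, 8.2) and moved to about (8.3, 8.5).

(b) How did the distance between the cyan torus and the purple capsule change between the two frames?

-1.2

The distance was about 3.2 in the first image and 2.0 in the second, so they moved 1.2 units closer together.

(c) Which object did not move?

the purple capsule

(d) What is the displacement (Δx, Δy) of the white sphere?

(1.6, 0.6)

From the two frames, the white sphere sits at roughly (6.5, 0.9) before and (8.1, 1.5) after.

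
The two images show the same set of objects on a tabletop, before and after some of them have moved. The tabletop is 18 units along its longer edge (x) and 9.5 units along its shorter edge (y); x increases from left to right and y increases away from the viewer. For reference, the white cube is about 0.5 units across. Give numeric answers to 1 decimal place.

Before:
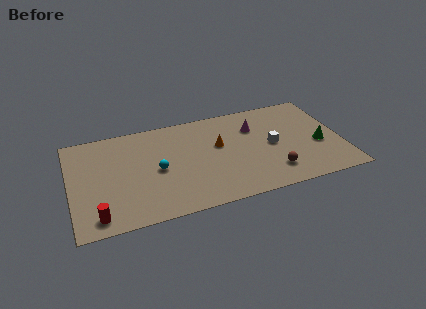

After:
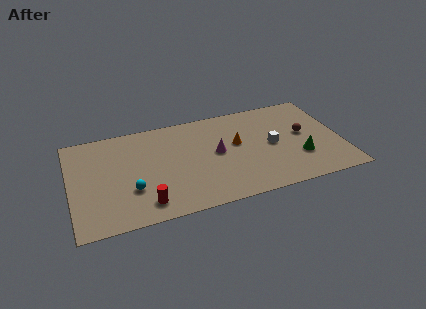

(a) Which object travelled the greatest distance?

the brown sphere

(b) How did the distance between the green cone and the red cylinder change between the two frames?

-4.6

The distance was about 15.1 in the first image and 10.5 in the second, so they moved 4.6 units closer together.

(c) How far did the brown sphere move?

3.9

The brown sphere was near (13.2, 2.1) before and (15.6, 5.2) after, so it travelled √(2.4² + 3.1²) ≈ 3.9 units.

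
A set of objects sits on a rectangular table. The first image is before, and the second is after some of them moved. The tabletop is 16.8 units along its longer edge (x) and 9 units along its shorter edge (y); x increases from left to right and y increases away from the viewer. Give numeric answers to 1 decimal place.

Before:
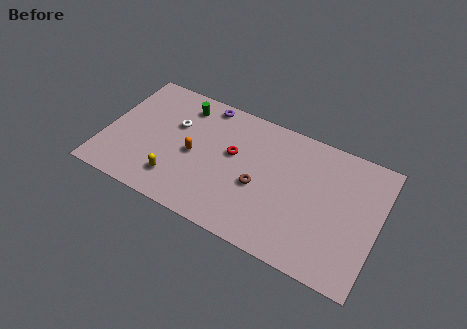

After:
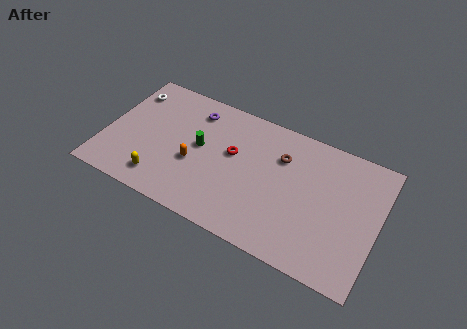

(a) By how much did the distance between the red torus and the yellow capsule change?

+0.9

The distance was about 4.5 in the first image and 5.4 in the second, so they moved 0.9 units further apart.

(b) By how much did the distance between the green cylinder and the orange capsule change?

-2.1

They were about 3.4 units apart before and 1.3 after — 2.1 units closer together.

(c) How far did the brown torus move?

2.8

The brown torus moved from about (9.6, 3.8) to (10.7, 6.4), a distance of √(1.1² + 2.6²) ≈ 2.8.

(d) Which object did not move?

the red torus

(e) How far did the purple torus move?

1.0

The purple torus was near (5.7, 8.1) before and (5.1, 7.3) after, so it travelled √(0.6² + 0.8²) ≈ 1.0 units.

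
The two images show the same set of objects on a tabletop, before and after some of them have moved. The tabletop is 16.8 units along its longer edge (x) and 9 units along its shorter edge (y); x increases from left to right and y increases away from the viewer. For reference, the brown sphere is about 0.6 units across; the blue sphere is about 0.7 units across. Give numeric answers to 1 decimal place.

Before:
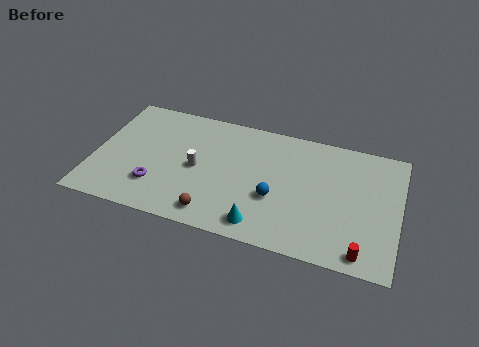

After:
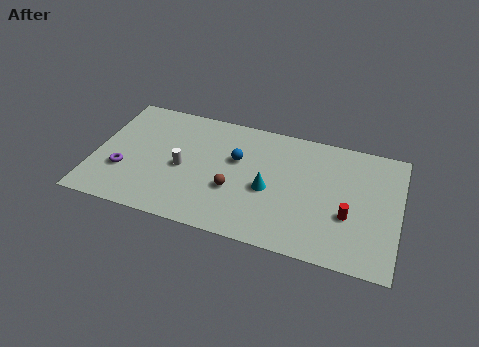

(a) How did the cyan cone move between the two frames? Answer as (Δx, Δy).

(0.2, 2.6)

The cyan cone was at about (9.5, 1.3) and moved to about (9.7, 3.9).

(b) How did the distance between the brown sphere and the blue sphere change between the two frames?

-1.5

Before: roughly 3.8 units apart; after: 2.3. That's 1.5 units closer together.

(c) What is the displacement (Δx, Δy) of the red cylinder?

(-0.9, 2.3)

The red cylinder was at about (15.0, 1.0) and moved to about (14.1, 3.3).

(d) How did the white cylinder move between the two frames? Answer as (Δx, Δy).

(-0.8, -0.2)

The white cylinder was at about (5.7, 4.3) and moved to about (4.9, 4.1).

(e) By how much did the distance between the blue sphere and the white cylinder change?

-1.2

Before: roughly 4.5 units apart; after: 3.3. That's 1.2 units closer together.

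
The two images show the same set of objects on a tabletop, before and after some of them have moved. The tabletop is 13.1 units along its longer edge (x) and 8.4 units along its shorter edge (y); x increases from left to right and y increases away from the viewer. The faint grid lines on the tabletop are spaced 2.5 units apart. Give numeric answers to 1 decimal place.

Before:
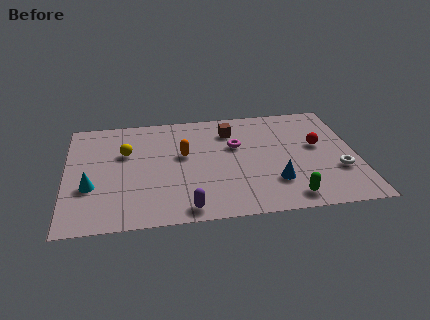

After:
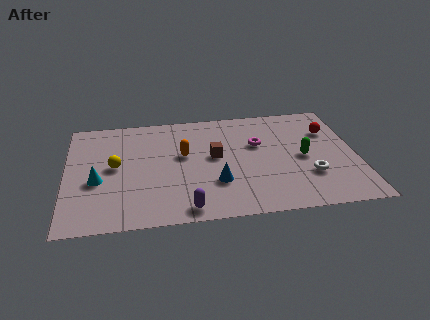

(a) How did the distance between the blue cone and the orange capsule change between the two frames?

-2.1

The distance was about 4.8 in the first image and 2.7 in the second, so they moved 2.1 units closer together.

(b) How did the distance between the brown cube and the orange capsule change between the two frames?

-1.3

They were about 2.7 units apart before and 1.4 after — 1.3 units closer together.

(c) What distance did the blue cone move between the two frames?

2.6

From (9.3, 2.3) to (6.7, 2.6), the blue cone covered √(2.6² + 0.3²) ≈ 2.6 units.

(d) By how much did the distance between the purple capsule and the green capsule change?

+1.6

Before: roughly 4.6 units apart; after: 6.2. That's 1.6 units further apart.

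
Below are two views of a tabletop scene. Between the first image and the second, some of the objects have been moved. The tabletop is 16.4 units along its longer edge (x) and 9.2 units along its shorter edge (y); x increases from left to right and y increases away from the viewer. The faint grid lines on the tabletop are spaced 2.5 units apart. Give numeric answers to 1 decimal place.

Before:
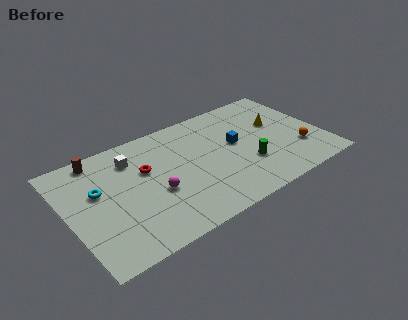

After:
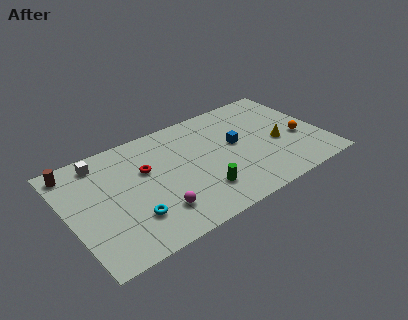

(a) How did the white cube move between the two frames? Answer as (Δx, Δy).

(-1.9, 0.8)

The white cube was at about (4.4, 7.1) and moved to about (2.5, 7.9).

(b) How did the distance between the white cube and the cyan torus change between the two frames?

+2.7

They were about 2.8 units apart before and 5.5 after — 2.7 units further apart.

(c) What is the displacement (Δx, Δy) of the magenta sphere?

(-0.2, -1.5)

The magenta sphere was at about (5.4, 3.7) and moved to about (5.2, 2.2).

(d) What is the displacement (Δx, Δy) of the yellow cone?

(-0.3, -1.7)

The yellow cone was at about (13.8, 5.6) and moved to about (13.5, 3.9).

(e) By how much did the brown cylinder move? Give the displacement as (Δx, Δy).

(-1.6, -0.2)

The brown cylinder was at about (2.4, 8.2) and moved to about (0.8, 8.0).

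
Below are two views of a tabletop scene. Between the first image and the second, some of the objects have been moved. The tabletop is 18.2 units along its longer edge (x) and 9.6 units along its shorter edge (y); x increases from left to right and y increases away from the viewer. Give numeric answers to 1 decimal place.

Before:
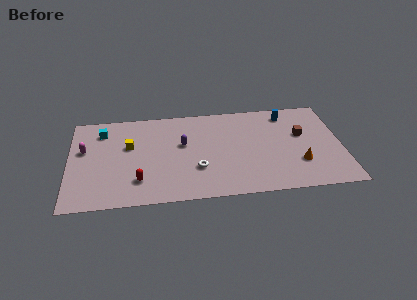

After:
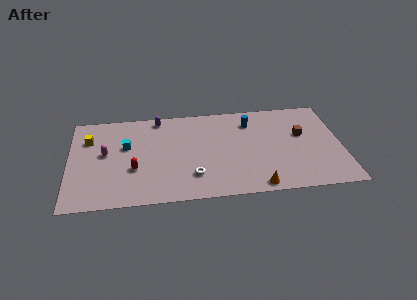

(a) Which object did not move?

the brown cube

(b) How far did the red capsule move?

1.2

The red capsule moved from about (4.6, 2.3) to (4.3, 3.5), a distance of √(0.3² + 1.2²) ≈ 1.2.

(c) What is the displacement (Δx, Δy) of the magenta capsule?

(1.4, -0.5)

The magenta capsule was at about (1.0, 5.8) and moved to about (2.4, 5.3).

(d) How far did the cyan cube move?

2.3

The cyan cube moved from about (2.2, 7.6) to (3.8, 5.9), a distance of √(1.6² + 1.7²) ≈ 2.3.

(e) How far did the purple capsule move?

3.3

The purple capsule moved from about (7.6, 5.7) to (6.0, 8.6), a distance of √(1.6² + 2.9²) ≈ 3.3.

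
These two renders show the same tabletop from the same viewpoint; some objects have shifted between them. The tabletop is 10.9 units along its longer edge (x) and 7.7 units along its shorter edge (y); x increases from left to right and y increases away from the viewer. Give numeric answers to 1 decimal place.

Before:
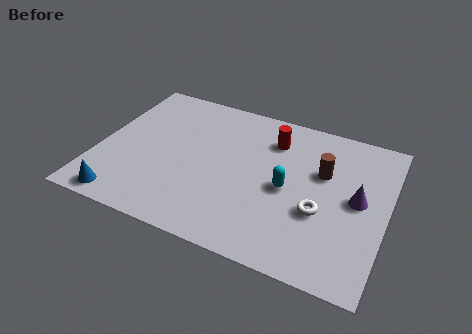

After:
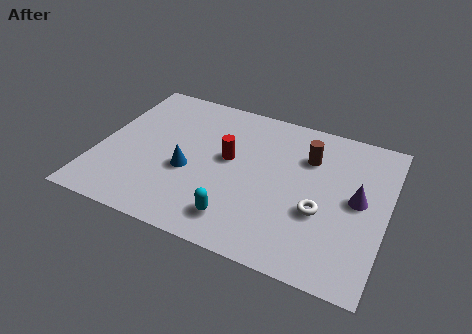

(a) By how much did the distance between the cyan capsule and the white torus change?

+1.8

The distance was about 1.5 in the first image and 3.3 in the second, so they moved 1.8 units further apart.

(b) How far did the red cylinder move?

2.2

The red cylinder was near (6.4, 5.9) before and (4.9, 4.3) after, so it travelled √(1.5² + 1.6²) ≈ 2.2 units.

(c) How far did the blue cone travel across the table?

3.2

The blue cone was near (1.3, 0.8) before and (3.5, 3.1) after, so it travelled √(2.2² + 2.3²) ≈ 3.2 units.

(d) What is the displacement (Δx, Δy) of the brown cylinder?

(-0.6, 0.6)

The brown cylinder started near (8.4, 4.9) and ended near (7.8, 5.5).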